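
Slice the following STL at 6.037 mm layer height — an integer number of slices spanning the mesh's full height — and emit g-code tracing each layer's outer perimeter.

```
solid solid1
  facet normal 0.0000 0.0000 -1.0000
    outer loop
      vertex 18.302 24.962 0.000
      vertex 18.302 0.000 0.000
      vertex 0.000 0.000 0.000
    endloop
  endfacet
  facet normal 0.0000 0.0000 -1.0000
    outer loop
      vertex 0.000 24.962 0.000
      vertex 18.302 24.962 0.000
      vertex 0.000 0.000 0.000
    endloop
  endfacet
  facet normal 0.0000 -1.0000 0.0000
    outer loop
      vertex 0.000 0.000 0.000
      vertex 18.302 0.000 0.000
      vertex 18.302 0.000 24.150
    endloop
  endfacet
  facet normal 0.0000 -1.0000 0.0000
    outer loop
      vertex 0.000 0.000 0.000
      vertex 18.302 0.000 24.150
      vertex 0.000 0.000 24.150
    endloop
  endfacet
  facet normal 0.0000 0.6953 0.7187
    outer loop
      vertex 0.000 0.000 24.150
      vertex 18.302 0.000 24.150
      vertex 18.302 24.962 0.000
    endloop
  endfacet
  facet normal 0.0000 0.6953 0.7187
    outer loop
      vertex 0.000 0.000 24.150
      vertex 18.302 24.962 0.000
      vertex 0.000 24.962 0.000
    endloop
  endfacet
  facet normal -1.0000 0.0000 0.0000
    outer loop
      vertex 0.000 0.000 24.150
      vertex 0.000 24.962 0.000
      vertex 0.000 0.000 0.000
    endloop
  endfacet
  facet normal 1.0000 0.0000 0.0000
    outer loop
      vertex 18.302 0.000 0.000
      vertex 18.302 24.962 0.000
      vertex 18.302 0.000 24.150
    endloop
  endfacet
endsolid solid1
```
; perimeter-only toolpath
G21 ; units = mm
G90 ; absolute positioning
G28 ; home
; layer 1
G0 Z6.037
G0 X0.000 Y0.000
G1 X18.302 Y0.000
G1 X18.302 Y18.721
G1 X0.000 Y18.721
G1 X0.000 Y0.000
; layer 2
G0 Z12.075
G0 X0.000 Y0.000
G1 X18.302 Y0.000
G1 X18.302 Y12.481
G1 X0.000 Y12.481
G1 X0.000 Y0.000
; layer 3
G0 Z18.112
G0 X0.000 Y0.000
G1 X18.302 Y0.000
G1 X18.302 Y6.241
G1 X0.000 Y6.241
G1 X0.000 Y0.000
M2 ; end

The solid is a wedge (ramp): 18.3 × 25 mm base, rising to 24.1 mm along the y=0 edge and sloping linearly to z=0 at y=25. Slicing at Δz = 6.037 mm — 4 equal slices spanning the solid's height, so layer i sits at z = i·h/4 — gives 3 non-empty perimeters. Each is a 4-segment closed polygon; G0 lifts to the layer z and rapids to the start vertex, then G1 traces the edges. The cross-section shrinks linearly with z (the slice at the apex is degenerate and omitted).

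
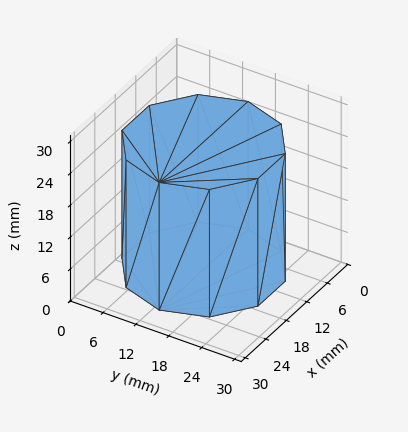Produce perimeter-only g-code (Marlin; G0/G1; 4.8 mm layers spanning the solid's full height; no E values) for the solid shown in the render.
Reading the render: the shape is a regular 10-sided prism (a cylinder approximated with 10 flat sides), circumscribed radius ≈ 13 mm, height ≈ 24 mm (dimensions read to the nearest mm from the axis ticks). For the g-code, the solid's height is divided into equal slices at the stated Δz and each level perimeter traced with G1 moves after a G0 lift.

; perimeter-only toolpath
G21 ; units = mm
G90 ; absolute positioning
G28 ; home
; layer 1
G0 Z4.8
G0 X26.0 Y13.0
G1 X23.5 Y20.6
G1 X17.0 Y25.4
G1 X9.0 Y25.4
G1 X2.5 Y20.6
G1 X0.0 Y13.0
G1 X2.5 Y5.4
G1 X9.0 Y0.6
G1 X17.0 Y0.6
G1 X23.5 Y5.4
G1 X26.0 Y13.0
; layer 2
G0 Z9.6
G0 X26.0 Y13.0
G1 X23.5 Y20.6
G1 X17.0 Y25.4
G1 X9.0 Y25.4
G1 X2.5 Y20.6
G1 X0.0 Y13.0
G1 X2.5 Y5.4
G1 X9.0 Y0.6
G1 X17.0 Y0.6
G1 X23.5 Y5.4
G1 X26.0 Y13.0
; layer 3
G0 Z14.4
G0 X26.0 Y13.0
G1 X23.5 Y20.6
G1 X17.0 Y25.4
G1 X9.0 Y25.4
G1 X2.5 Y20.6
G1 X0.0 Y13.0
G1 X2.5 Y5.4
G1 X9.0 Y0.6
G1 X17.0 Y0.6
G1 X23.5 Y5.4
G1 X26.0 Y13.0
; layer 4
G0 Z19.2
G0 X26.0 Y13.0
G1 X23.5 Y20.6
G1 X17.0 Y25.4
G1 X9.0 Y25.4
G1 X2.5 Y20.6
G1 X0.0 Y13.0
G1 X2.5 Y5.4
G1 X9.0 Y0.6
G1 X17.0 Y0.6
G1 X23.5 Y5.4
G1 X26.0 Y13.0
; layer 5
G0 Z24.0
G0 X26.0 Y13.0
G1 X23.5 Y20.6
G1 X17.0 Y25.4
G1 X9.0 Y25.4
G1 X2.5 Y20.6
G1 X0.0 Y13.0
G1 X2.5 Y5.4
G1 X9.0 Y0.6
G1 X17.0 Y0.6
G1 X23.5 Y5.4
G1 X26.0 Y13.0
M2 ; end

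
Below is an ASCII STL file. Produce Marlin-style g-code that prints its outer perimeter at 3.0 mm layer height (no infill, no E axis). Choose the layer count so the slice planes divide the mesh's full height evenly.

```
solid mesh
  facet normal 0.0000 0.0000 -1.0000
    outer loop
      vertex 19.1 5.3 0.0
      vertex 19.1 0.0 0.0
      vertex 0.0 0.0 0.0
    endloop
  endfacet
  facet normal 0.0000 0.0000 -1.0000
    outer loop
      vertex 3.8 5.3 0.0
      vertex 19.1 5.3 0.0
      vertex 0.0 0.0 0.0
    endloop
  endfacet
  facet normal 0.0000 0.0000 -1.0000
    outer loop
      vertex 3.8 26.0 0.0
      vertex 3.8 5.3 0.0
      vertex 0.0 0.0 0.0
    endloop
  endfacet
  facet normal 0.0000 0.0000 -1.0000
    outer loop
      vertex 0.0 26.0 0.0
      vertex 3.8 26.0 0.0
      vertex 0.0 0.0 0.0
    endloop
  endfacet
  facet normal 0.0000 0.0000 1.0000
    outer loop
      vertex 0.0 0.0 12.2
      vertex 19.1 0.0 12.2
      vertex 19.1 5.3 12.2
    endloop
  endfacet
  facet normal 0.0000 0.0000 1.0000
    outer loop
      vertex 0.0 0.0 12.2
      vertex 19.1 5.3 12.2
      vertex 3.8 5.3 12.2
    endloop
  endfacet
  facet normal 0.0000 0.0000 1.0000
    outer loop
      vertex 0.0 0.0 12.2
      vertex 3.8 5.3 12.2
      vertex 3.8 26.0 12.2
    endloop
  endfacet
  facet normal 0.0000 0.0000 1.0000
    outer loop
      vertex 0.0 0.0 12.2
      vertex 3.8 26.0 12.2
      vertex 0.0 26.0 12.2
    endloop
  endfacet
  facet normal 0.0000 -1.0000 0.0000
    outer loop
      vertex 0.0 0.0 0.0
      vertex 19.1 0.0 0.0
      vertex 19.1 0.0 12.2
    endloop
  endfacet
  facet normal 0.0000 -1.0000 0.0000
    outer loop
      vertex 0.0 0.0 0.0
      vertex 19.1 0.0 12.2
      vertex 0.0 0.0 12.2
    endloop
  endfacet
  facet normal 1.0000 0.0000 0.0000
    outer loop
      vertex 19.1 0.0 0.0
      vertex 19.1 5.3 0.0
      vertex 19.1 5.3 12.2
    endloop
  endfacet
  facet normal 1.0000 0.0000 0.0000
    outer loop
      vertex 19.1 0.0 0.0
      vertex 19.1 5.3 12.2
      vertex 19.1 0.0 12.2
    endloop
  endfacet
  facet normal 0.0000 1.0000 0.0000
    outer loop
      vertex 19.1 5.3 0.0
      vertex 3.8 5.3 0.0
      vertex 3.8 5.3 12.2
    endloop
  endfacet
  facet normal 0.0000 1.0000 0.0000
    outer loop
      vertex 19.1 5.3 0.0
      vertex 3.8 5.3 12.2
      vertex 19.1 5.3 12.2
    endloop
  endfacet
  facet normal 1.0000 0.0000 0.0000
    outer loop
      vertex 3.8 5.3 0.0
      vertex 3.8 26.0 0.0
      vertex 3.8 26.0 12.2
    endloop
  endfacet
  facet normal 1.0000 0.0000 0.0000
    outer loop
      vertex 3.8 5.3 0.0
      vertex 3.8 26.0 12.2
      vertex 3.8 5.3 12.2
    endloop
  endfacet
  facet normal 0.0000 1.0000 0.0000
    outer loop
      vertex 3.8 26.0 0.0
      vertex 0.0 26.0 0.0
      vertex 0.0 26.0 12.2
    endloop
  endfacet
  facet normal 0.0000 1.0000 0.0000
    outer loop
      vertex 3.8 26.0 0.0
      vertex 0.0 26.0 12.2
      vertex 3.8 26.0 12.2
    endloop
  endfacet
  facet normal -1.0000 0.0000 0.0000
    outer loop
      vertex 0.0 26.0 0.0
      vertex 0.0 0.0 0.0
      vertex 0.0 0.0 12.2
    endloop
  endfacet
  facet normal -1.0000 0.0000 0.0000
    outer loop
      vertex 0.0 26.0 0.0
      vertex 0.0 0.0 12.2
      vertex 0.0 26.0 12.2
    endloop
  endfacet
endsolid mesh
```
; perimeter-only toolpath
G21 ; units = mm
G90 ; absolute positioning
G28 ; home
; layer 1
G0 Z3.0
G0 X0.0 Y0.0
G1 X19.1 Y0.0
G1 X19.1 Y5.3
G1 X3.8 Y5.3
G1 X3.8 Y26.0
G1 X0.0 Y26.0
G1 X0.0 Y0.0
; layer 2
G0 Z6.1
G0 X0.0 Y0.0
G1 X19.1 Y0.0
G1 X19.1 Y5.3
G1 X3.8 Y5.3
G1 X3.8 Y26.0
G1 X0.0 Y26.0
G1 X0.0 Y0.0
; layer 3
G0 Z9.1
G0 X0.0 Y0.0
G1 X19.1 Y0.0
G1 X19.1 Y5.3
G1 X3.8 Y5.3
G1 X3.8 Y26.0
G1 X0.0 Y26.0
G1 X0.0 Y0.0
; layer 4
G0 Z12.2
G0 X0.0 Y0.0
G1 X19.1 Y0.0
G1 X19.1 Y5.3
G1 X3.8 Y5.3
G1 X3.8 Y26.0
G1 X0.0 Y26.0
G1 X0.0 Y0.0
M2 ; end

The solid is an L-shaped prism: outer 19.1 × 26 mm, arm thicknesses ≈ 5.3 mm (horizontal) and 3.8 mm (vertical), extruded 12.2 mm in z. Slicing at Δz = 3.0 mm — 4 equal slices spanning the solid's height, so layer i sits at z = i·h/4 — gives 4 non-empty perimeters. Each is a 6-segment closed polygon; G0 lifts to the layer z and rapids to the start vertex, then G1 traces the edges.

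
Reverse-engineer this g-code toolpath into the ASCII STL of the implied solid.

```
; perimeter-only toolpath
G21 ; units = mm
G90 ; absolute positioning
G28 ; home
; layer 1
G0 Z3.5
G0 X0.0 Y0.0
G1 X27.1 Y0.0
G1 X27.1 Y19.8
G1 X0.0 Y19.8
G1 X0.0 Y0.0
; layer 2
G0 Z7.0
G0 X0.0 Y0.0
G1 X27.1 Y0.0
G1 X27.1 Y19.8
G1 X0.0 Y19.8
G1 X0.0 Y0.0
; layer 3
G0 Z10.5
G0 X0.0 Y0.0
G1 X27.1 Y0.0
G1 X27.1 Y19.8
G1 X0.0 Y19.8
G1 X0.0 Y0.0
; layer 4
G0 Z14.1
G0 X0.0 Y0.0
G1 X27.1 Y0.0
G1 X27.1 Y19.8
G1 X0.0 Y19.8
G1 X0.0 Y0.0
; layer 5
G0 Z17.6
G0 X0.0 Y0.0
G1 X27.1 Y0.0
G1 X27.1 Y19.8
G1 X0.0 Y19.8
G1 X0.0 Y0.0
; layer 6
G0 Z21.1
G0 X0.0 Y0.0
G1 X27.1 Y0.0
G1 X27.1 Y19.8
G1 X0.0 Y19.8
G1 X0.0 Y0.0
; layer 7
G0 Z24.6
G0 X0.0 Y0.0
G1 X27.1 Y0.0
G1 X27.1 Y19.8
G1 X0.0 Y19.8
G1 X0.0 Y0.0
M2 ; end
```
solid part
  facet normal 0.0000 0.0000 -1.0000
    outer loop
      vertex 27.1 19.8 0.0
      vertex 27.1 0.0 0.0
      vertex 0.0 0.0 0.0
    endloop
  endfacet
  facet normal 0.0000 0.0000 -1.0000
    outer loop
      vertex 0.0 19.8 0.0
      vertex 27.1 19.8 0.0
      vertex 0.0 0.0 0.0
    endloop
  endfacet
  facet normal 0.0000 0.0000 1.0000
    outer loop
      vertex 0.0 0.0 24.6
      vertex 27.1 0.0 24.6
      vertex 27.1 19.8 24.6
    endloop
  endfacet
  facet normal 0.0000 0.0000 1.0000
    outer loop
      vertex 0.0 0.0 24.6
      vertex 27.1 19.8 24.6
      vertex 0.0 19.8 24.6
    endloop
  endfacet
  facet normal 0.0000 -1.0000 0.0000
    outer loop
      vertex 0.0 0.0 0.0
      vertex 27.1 0.0 0.0
      vertex 27.1 0.0 24.6
    endloop
  endfacet
  facet normal 0.0000 -1.0000 0.0000
    outer loop
      vertex 0.0 0.0 0.0
      vertex 27.1 0.0 24.6
      vertex 0.0 0.0 24.6
    endloop
  endfacet
  facet normal 0.0000 1.0000 0.0000
    outer loop
      vertex 27.1 19.8 24.6
      vertex 27.1 19.8 0.0
      vertex 0.0 19.8 0.0
    endloop
  endfacet
  facet normal 0.0000 1.0000 0.0000
    outer loop
      vertex 0.0 19.8 24.6
      vertex 27.1 19.8 24.6
      vertex 0.0 19.8 0.0
    endloop
  endfacet
  facet normal -1.0000 0.0000 0.0000
    outer loop
      vertex 0.0 19.8 24.6
      vertex 0.0 19.8 0.0
      vertex 0.0 0.0 0.0
    endloop
  endfacet
  facet normal -1.0000 0.0000 0.0000
    outer loop
      vertex 0.0 0.0 24.6
      vertex 0.0 19.8 24.6
      vertex 0.0 0.0 0.0
    endloop
  endfacet
  facet normal 1.0000 0.0000 0.0000
    outer loop
      vertex 27.1 0.0 0.0
      vertex 27.1 19.8 0.0
      vertex 27.1 19.8 24.6
    endloop
  endfacet
  facet normal 1.0000 0.0000 0.0000
    outer loop
      vertex 27.1 0.0 0.0
      vertex 27.1 19.8 24.6
      vertex 27.1 0.0 24.6
    endloop
  endfacet
endsolid part

The G0 Z moves step by Δz≈3.5 mm. Every layer's G1 loop is the same polygon, so the solid is a straight extrusion of it from z=0 to z≈24.6. Closing with flat bottom and top caps and triangulating gives 12 facets — a rectangular box, roughly 27.1 × 19.8 mm footprint and 24.6 mm tall.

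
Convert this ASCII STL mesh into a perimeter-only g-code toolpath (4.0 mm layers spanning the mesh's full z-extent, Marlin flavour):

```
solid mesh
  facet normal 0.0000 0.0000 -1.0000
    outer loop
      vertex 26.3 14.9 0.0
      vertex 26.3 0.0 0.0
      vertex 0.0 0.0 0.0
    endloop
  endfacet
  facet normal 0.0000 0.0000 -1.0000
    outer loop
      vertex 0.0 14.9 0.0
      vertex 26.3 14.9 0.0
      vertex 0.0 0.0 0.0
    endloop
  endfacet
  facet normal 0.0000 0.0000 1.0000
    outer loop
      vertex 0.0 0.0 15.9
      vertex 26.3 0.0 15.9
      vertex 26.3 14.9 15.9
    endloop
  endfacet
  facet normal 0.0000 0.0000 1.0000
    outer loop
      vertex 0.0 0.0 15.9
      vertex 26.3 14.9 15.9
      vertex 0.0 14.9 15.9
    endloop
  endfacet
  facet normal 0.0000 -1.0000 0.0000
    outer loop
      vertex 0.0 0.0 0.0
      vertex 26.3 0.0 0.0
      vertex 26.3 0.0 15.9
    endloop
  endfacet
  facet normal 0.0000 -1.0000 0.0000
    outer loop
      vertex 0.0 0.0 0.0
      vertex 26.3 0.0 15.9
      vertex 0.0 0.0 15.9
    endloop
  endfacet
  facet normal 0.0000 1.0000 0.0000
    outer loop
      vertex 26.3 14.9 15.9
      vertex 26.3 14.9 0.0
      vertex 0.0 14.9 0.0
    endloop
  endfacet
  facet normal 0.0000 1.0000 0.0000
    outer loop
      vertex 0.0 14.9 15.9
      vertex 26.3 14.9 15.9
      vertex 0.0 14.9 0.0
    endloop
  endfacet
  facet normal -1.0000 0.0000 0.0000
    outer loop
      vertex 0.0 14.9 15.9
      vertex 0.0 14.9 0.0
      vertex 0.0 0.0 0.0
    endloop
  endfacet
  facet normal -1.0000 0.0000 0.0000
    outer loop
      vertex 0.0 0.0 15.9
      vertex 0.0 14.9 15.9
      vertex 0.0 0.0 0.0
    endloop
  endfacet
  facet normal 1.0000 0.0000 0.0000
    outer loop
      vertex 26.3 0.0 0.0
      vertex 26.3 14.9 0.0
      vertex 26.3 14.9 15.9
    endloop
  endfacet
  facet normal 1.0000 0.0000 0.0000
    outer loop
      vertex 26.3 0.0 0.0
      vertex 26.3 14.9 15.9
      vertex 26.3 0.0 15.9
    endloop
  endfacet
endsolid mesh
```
; perimeter-only toolpath
G21 ; units = mm
G90 ; absolute positioning
G28 ; home
; layer 1
G0 Z4.0
G0 X0.0 Y0.0
G1 X26.3 Y0.0
G1 X26.3 Y14.9
G1 X0.0 Y14.9
G1 X0.0 Y0.0
; layer 2
G0 Z8.0
G0 X0.0 Y0.0
G1 X26.3 Y0.0
G1 X26.3 Y14.9
G1 X0.0 Y14.9
G1 X0.0 Y0.0
; layer 3
G0 Z11.9
G0 X0.0 Y0.0
G1 X26.3 Y0.0
G1 X26.3 Y14.9
G1 X0.0 Y14.9
G1 X0.0 Y0.0
; layer 4
G0 Z15.9
G0 X0.0 Y0.0
G1 X26.3 Y0.0
G1 X26.3 Y14.9
G1 X0.0 Y14.9
G1 X0.0 Y0.0
M2 ; end

The solid is a rectangular box, roughly 26.3 × 14.9 mm footprint and 15.9 mm tall. Slicing at Δz = 4.0 mm — 4 equal slices spanning the solid's height, so layer i sits at z = i·h/4 — gives 4 non-empty perimeters. Each is a 4-segment closed polygon; G0 lifts to the layer z and rapids to the start vertex, then G1 traces the edges.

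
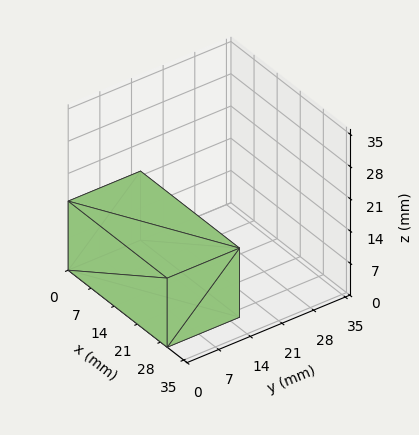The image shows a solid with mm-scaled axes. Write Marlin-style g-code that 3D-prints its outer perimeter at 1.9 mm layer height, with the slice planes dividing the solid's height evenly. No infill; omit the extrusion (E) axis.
Reading the render: the shape is a rectangular box, roughly 30 × 16 mm footprint and 15 mm tall (dimensions read to the nearest mm from the axis ticks). For the g-code, the solid's height is divided into equal slices at the stated Δz and each level perimeter traced with G1 moves after a G0 lift.

; perimeter-only toolpath
G21 ; units = mm
G90 ; absolute positioning
G28 ; home
; layer 1
G0 Z1.9
G0 X0.0 Y0.0
G1 X30.0 Y0.0
G1 X30.0 Y16.0
G1 X0.0 Y16.0
G1 X0.0 Y0.0
; layer 2
G0 Z3.8
G0 X0.0 Y0.0
G1 X30.0 Y0.0
G1 X30.0 Y16.0
G1 X0.0 Y16.0
G1 X0.0 Y0.0
; layer 3
G0 Z5.6
G0 X0.0 Y0.0
G1 X30.0 Y0.0
G1 X30.0 Y16.0
G1 X0.0 Y16.0
G1 X0.0 Y0.0
; layer 4
G0 Z7.5
G0 X0.0 Y0.0
G1 X30.0 Y0.0
G1 X30.0 Y16.0
G1 X0.0 Y16.0
G1 X0.0 Y0.0
; layer 5
G0 Z9.4
G0 X0.0 Y0.0
G1 X30.0 Y0.0
G1 X30.0 Y16.0
G1 X0.0 Y16.0
G1 X0.0 Y0.0
; layer 6
G0 Z11.2
G0 X0.0 Y0.0
G1 X30.0 Y0.0
G1 X30.0 Y16.0
G1 X0.0 Y16.0
G1 X0.0 Y0.0
; layer 7
G0 Z13.1
G0 X0.0 Y0.0
G1 X30.0 Y0.0
G1 X30.0 Y16.0
G1 X0.0 Y16.0
G1 X0.0 Y0.0
; layer 8
G0 Z15.0
G0 X0.0 Y0.0
G1 X30.0 Y0.0
G1 X30.0 Y16.0
G1 X0.0 Y16.0
G1 X0.0 Y0.0
M2 ; end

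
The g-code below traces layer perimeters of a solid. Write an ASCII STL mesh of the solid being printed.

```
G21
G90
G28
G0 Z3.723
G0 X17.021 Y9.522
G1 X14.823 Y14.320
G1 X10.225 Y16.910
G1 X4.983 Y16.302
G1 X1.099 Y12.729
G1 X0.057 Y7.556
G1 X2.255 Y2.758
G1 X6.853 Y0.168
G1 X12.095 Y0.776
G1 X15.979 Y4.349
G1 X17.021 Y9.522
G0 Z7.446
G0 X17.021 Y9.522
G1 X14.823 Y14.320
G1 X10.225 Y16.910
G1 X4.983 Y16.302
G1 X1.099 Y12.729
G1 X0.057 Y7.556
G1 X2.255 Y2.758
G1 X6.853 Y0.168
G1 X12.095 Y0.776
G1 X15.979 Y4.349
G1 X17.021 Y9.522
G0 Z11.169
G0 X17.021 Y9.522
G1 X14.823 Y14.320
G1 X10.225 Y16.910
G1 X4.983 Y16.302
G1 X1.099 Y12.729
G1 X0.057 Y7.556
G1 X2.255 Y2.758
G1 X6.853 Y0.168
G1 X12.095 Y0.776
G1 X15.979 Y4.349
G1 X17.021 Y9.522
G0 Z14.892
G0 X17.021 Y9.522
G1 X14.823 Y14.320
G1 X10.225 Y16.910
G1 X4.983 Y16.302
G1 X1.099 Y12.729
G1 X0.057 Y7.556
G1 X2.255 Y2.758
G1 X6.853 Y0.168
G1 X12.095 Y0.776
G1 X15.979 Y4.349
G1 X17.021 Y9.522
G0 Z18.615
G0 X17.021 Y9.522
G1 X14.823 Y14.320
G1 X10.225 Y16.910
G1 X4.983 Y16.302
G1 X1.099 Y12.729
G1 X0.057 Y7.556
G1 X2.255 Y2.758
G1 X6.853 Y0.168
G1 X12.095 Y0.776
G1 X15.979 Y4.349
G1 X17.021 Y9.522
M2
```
solid part
  facet normal 0.0000 0.0000 -1.0000
    outer loop
      vertex 10.225 16.910 0.000
      vertex 14.823 14.320 0.000
      vertex 17.021 9.522 0.000
    endloop
  endfacet
  facet normal 0.0000 0.0000 -1.0000
    outer loop
      vertex 4.983 16.302 0.000
      vertex 10.225 16.910 0.000
      vertex 17.021 9.522 0.000
    endloop
  endfacet
  facet normal 0.0000 0.0000 -1.0000
    outer loop
      vertex 1.099 12.729 0.000
      vertex 4.983 16.302 0.000
      vertex 17.021 9.522 0.000
    endloop
  endfacet
  facet normal 0.0000 0.0000 -1.0000
    outer loop
      vertex 0.057 7.556 0.000
      vertex 1.099 12.729 0.000
      vertex 17.021 9.522 0.000
    endloop
  endfacet
  facet normal 0.0000 0.0000 -1.0000
    outer loop
      vertex 2.255 2.758 0.000
      vertex 0.057 7.556 0.000
      vertex 17.021 9.522 0.000
    endloop
  endfacet
  facet normal 0.0000 0.0000 -1.0000
    outer loop
      vertex 6.853 0.168 0.000
      vertex 2.255 2.758 0.000
      vertex 17.021 9.522 0.000
    endloop
  endfacet
  facet normal 0.0000 0.0000 -1.0000
    outer loop
      vertex 12.095 0.776 0.000
      vertex 6.853 0.168 0.000
      vertex 17.021 9.522 0.000
    endloop
  endfacet
  facet normal 0.0000 0.0000 -1.0000
    outer loop
      vertex 15.979 4.349 0.000
      vertex 12.095 0.776 0.000
      vertex 17.021 9.522 0.000
    endloop
  endfacet
  facet normal 0.0000 0.0000 1.0000
    outer loop
      vertex 17.021 9.522 18.615
      vertex 14.823 14.320 18.615
      vertex 10.225 16.910 18.615
    endloop
  endfacet
  facet normal 0.0000 0.0000 1.0000
    outer loop
      vertex 17.021 9.522 18.615
      vertex 10.225 16.910 18.615
      vertex 4.983 16.302 18.615
    endloop
  endfacet
  facet normal 0.0000 0.0000 1.0000
    outer loop
      vertex 17.021 9.522 18.615
      vertex 4.983 16.302 18.615
      vertex 1.099 12.729 18.615
    endloop
  endfacet
  facet normal 0.0000 0.0000 1.0000
    outer loop
      vertex 17.021 9.522 18.615
      vertex 1.099 12.729 18.615
      vertex 0.057 7.556 18.615
    endloop
  endfacet
  facet normal 0.0000 0.0000 1.0000
    outer loop
      vertex 17.021 9.522 18.615
      vertex 0.057 7.556 18.615
      vertex 2.255 2.758 18.615
    endloop
  endfacet
  facet normal 0.0000 0.0000 1.0000
    outer loop
      vertex 17.021 9.522 18.615
      vertex 2.255 2.758 18.615
      vertex 6.853 0.168 18.615
    endloop
  endfacet
  facet normal 0.0000 0.0000 1.0000
    outer loop
      vertex 17.021 9.522 18.615
      vertex 6.853 0.168 18.615
      vertex 12.095 0.776 18.615
    endloop
  endfacet
  facet normal 0.0000 0.0000 1.0000
    outer loop
      vertex 17.021 9.522 18.615
      vertex 12.095 0.776 18.615
      vertex 15.979 4.349 18.615
    endloop
  endfacet
  facet normal 0.9091 0.4165 0.0000
    outer loop
      vertex 17.021 9.522 0.000
      vertex 14.823 14.320 0.000
      vertex 14.823 14.320 18.615
    endloop
  endfacet
  facet normal 0.9091 0.4165 0.0000
    outer loop
      vertex 17.021 9.522 0.000
      vertex 14.823 14.320 18.615
      vertex 17.021 9.522 18.615
    endloop
  endfacet
  facet normal 0.4908 0.8713 0.0000
    outer loop
      vertex 14.823 14.320 0.000
      vertex 10.225 16.910 0.000
      vertex 10.225 16.910 18.615
    endloop
  endfacet
  facet normal 0.4908 0.8713 0.0000
    outer loop
      vertex 14.823 14.320 0.000
      vertex 10.225 16.910 18.615
      vertex 14.823 14.320 18.615
    endloop
  endfacet
  facet normal -0.1152 0.9933 0.0000
    outer loop
      vertex 10.225 16.910 0.000
      vertex 4.983 16.302 0.000
      vertex 4.983 16.302 18.615
    endloop
  endfacet
  facet normal -0.1152 0.9933 0.0000
    outer loop
      vertex 10.225 16.910 0.000
      vertex 4.983 16.302 18.615
      vertex 10.225 16.910 18.615
    endloop
  endfacet
  facet normal -0.6770 0.7360 0.0000
    outer loop
      vertex 4.983 16.302 0.000
      vertex 1.099 12.729 0.000
      vertex 1.099 12.729 18.615
    endloop
  endfacet
  facet normal -0.6770 0.7360 0.0000
    outer loop
      vertex 4.983 16.302 0.000
      vertex 1.099 12.729 18.615
      vertex 4.983 16.302 18.615
    endloop
  endfacet
  facet normal -0.9803 0.1975 0.0000
    outer loop
      vertex 1.099 12.729 0.000
      vertex 0.057 7.556 0.000
      vertex 0.057 7.556 18.615
    endloop
  endfacet
  facet normal -0.9803 0.1975 0.0000
    outer loop
      vertex 1.099 12.729 0.000
      vertex 0.057 7.556 18.615
      vertex 1.099 12.729 18.615
    endloop
  endfacet
  facet normal -0.9091 -0.4165 0.0000
    outer loop
      vertex 0.057 7.556 0.000
      vertex 2.255 2.758 0.000
      vertex 2.255 2.758 18.615
    endloop
  endfacet
  facet normal -0.9091 -0.4165 0.0000
    outer loop
      vertex 0.057 7.556 0.000
      vertex 2.255 2.758 18.615
      vertex 0.057 7.556 18.615
    endloop
  endfacet
  facet normal -0.4908 -0.8713 0.0000
    outer loop
      vertex 2.255 2.758 0.000
      vertex 6.853 0.168 0.000
      vertex 6.853 0.168 18.615
    endloop
  endfacet
  facet normal -0.4908 -0.8713 0.0000
    outer loop
      vertex 2.255 2.758 0.000
      vertex 6.853 0.168 18.615
      vertex 2.255 2.758 18.615
    endloop
  endfacet
  facet normal 0.1152 -0.9933 0.0000
    outer loop
      vertex 6.853 0.168 0.000
      vertex 12.095 0.776 0.000
      vertex 12.095 0.776 18.615
    endloop
  endfacet
  facet normal 0.1152 -0.9933 0.0000
    outer loop
      vertex 6.853 0.168 0.000
      vertex 12.095 0.776 18.615
      vertex 6.853 0.168 18.615
    endloop
  endfacet
  facet normal 0.6770 -0.7360 0.0000
    outer loop
      vertex 12.095 0.776 0.000
      vertex 15.979 4.349 0.000
      vertex 15.979 4.349 18.615
    endloop
  endfacet
  facet normal 0.6770 -0.7360 0.0000
    outer loop
      vertex 12.095 0.776 0.000
      vertex 15.979 4.349 18.615
      vertex 12.095 0.776 18.615
    endloop
  endfacet
  facet normal 0.9803 -0.1975 0.0000
    outer loop
      vertex 15.979 4.349 0.000
      vertex 17.021 9.522 0.000
      vertex 17.021 9.522 18.615
    endloop
  endfacet
  facet normal 0.9803 -0.1975 0.0000
    outer loop
      vertex 15.979 4.349 0.000
      vertex 17.021 9.522 18.615
      vertex 15.979 4.349 18.615
    endloop
  endfacet
endsolid part

The G0 Z moves step by Δz≈3.723 mm. Every layer's G1 loop is the same polygon, so the solid is a straight extrusion of it from z=0 to z≈18.6. Closing with flat bottom and top caps and triangulating gives 36 facets — a regular 10-sided prism (a cylinder approximated with 10 flat sides), circumscribed radius ≈ 8.54 mm, height ≈ 18.6 mm.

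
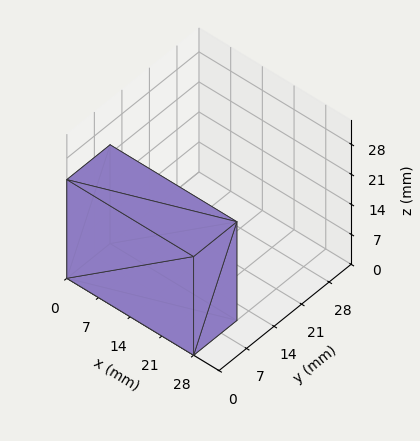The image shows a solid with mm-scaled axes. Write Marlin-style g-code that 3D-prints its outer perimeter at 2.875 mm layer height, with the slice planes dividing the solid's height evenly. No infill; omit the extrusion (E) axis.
Reading the render: the shape is a rectangular box, roughly 28 × 11 mm footprint and 23 mm tall (dimensions read to the nearest mm from the axis ticks). For the g-code, the solid's height is divided into equal slices at the stated Δz and each level perimeter traced with G1 moves after a G0 lift.

; perimeter-only toolpath
G21 ; units = mm
G90 ; absolute positioning
G28 ; home
; layer 1
G0 Z2.875
G0 X0.000 Y0.000
G1 X28.000 Y0.000
G1 X28.000 Y11.000
G1 X0.000 Y11.000
G1 X0.000 Y0.000
; layer 2
G0 Z5.750
G0 X0.000 Y0.000
G1 X28.000 Y0.000
G1 X28.000 Y11.000
G1 X0.000 Y11.000
G1 X0.000 Y0.000
; layer 3
G0 Z8.625
G0 X0.000 Y0.000
G1 X28.000 Y0.000
G1 X28.000 Y11.000
G1 X0.000 Y11.000
G1 X0.000 Y0.000
; layer 4
G0 Z11.500
G0 X0.000 Y0.000
G1 X28.000 Y0.000
G1 X28.000 Y11.000
G1 X0.000 Y11.000
G1 X0.000 Y0.000
; layer 5
G0 Z14.375
G0 X0.000 Y0.000
G1 X28.000 Y0.000
G1 X28.000 Y11.000
G1 X0.000 Y11.000
G1 X0.000 Y0.000
; layer 6
G0 Z17.250
G0 X0.000 Y0.000
G1 X28.000 Y0.000
G1 X28.000 Y11.000
G1 X0.000 Y11.000
G1 X0.000 Y0.000
; layer 7
G0 Z20.125
G0 X0.000 Y0.000
G1 X28.000 Y0.000
G1 X28.000 Y11.000
G1 X0.000 Y11.000
G1 X0.000 Y0.000
; layer 8
G0 Z23.000
G0 X0.000 Y0.000
G1 X28.000 Y0.000
G1 X28.000 Y11.000
G1 X0.000 Y11.000
G1 X0.000 Y0.000
M2 ; end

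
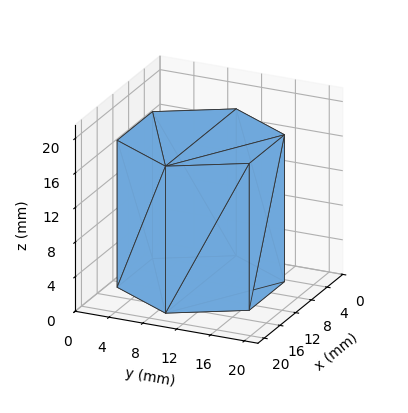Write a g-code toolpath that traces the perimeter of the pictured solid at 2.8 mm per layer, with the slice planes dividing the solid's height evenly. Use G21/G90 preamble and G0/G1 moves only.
Reading the render: the shape is a regular 6-sided prism (a cylinder approximated with 6 flat sides), circumscribed radius ≈ 9 mm, height ≈ 17 mm (dimensions read to the nearest mm from the axis ticks). For the g-code, the solid's height is divided into equal slices at the stated Δz and each level perimeter traced with G1 moves after a G0 lift.

; perimeter-only toolpath
G21 ; units = mm
G90 ; absolute positioning
G28 ; home
; layer 1
G0 Z2.8
G0 X18.0 Y9.0
G1 X13.5 Y16.8
G1 X4.5 Y16.8
G1 X0.0 Y9.0
G1 X4.5 Y1.2
G1 X13.5 Y1.2
G1 X18.0 Y9.0
; layer 2
G0 Z5.7
G0 X18.0 Y9.0
G1 X13.5 Y16.8
G1 X4.5 Y16.8
G1 X0.0 Y9.0
G1 X4.5 Y1.2
G1 X13.5 Y1.2
G1 X18.0 Y9.0
; layer 3
G0 Z8.5
G0 X18.0 Y9.0
G1 X13.5 Y16.8
G1 X4.5 Y16.8
G1 X0.0 Y9.0
G1 X4.5 Y1.2
G1 X13.5 Y1.2
G1 X18.0 Y9.0
; layer 4
G0 Z11.3
G0 X18.0 Y9.0
G1 X13.5 Y16.8
G1 X4.5 Y16.8
G1 X0.0 Y9.0
G1 X4.5 Y1.2
G1 X13.5 Y1.2
G1 X18.0 Y9.0
; layer 5
G0 Z14.2
G0 X18.0 Y9.0
G1 X13.5 Y16.8
G1 X4.5 Y16.8
G1 X0.0 Y9.0
G1 X4.5 Y1.2
G1 X13.5 Y1.2
G1 X18.0 Y9.0
; layer 6
G0 Z17.0
G0 X18.0 Y9.0
G1 X13.5 Y16.8
G1 X4.5 Y16.8
G1 X0.0 Y9.0
G1 X4.5 Y1.2
G1 X13.5 Y1.2
G1 X18.0 Y9.0
M2 ; end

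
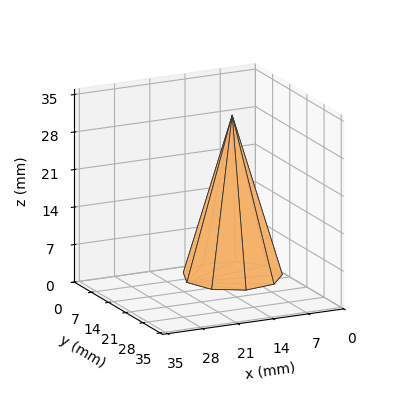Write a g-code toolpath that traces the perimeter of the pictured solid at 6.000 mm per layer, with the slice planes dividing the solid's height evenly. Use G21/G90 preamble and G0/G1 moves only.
Reading the render: the shape is a regular 9-sided pyramid, base circumscribed radius ≈ 9 mm, apex at z ≈ 30 mm (dimensions read to the nearest mm from the axis ticks). For the g-code, the solid's height is divided into equal slices at the stated Δz and each level perimeter traced with G1 moves after a G0 lift.

; perimeter-only toolpath
G21 ; units = mm
G90 ; absolute positioning
G28 ; home
; layer 1
G0 Z6.000
G0 X16.200 Y9.000
G1 X14.515 Y13.628
G1 X10.250 Y16.090
G1 X5.400 Y15.235
G1 X2.234 Y11.462
G1 X2.234 Y6.538
G1 X5.400 Y2.765
G1 X10.250 Y1.910
G1 X14.515 Y4.372
G1 X16.200 Y9.000
; layer 2
G0 Z12.000
G0 X14.400 Y9.000
G1 X13.136 Y12.471
G1 X9.938 Y14.318
G1 X6.300 Y13.676
G1 X3.926 Y10.847
G1 X3.926 Y7.153
G1 X6.300 Y4.324
G1 X9.938 Y3.682
G1 X13.136 Y5.529
G1 X14.400 Y9.000
; layer 3
G0 Z18.000
G0 X12.600 Y9.000
G1 X11.758 Y11.314
G1 X9.625 Y12.545
G1 X7.200 Y12.118
G1 X5.617 Y10.231
G1 X5.617 Y7.769
G1 X7.200 Y5.882
G1 X9.625 Y5.455
G1 X11.758 Y6.686
G1 X12.600 Y9.000
; layer 4
G0 Z24.000
G0 X10.800 Y9.000
G1 X10.379 Y10.157
G1 X9.313 Y10.773
G1 X8.100 Y10.559
G1 X7.309 Y9.616
G1 X7.309 Y8.384
G1 X8.100 Y7.441
G1 X9.313 Y7.227
G1 X10.379 Y7.843
G1 X10.800 Y9.000
M2 ; end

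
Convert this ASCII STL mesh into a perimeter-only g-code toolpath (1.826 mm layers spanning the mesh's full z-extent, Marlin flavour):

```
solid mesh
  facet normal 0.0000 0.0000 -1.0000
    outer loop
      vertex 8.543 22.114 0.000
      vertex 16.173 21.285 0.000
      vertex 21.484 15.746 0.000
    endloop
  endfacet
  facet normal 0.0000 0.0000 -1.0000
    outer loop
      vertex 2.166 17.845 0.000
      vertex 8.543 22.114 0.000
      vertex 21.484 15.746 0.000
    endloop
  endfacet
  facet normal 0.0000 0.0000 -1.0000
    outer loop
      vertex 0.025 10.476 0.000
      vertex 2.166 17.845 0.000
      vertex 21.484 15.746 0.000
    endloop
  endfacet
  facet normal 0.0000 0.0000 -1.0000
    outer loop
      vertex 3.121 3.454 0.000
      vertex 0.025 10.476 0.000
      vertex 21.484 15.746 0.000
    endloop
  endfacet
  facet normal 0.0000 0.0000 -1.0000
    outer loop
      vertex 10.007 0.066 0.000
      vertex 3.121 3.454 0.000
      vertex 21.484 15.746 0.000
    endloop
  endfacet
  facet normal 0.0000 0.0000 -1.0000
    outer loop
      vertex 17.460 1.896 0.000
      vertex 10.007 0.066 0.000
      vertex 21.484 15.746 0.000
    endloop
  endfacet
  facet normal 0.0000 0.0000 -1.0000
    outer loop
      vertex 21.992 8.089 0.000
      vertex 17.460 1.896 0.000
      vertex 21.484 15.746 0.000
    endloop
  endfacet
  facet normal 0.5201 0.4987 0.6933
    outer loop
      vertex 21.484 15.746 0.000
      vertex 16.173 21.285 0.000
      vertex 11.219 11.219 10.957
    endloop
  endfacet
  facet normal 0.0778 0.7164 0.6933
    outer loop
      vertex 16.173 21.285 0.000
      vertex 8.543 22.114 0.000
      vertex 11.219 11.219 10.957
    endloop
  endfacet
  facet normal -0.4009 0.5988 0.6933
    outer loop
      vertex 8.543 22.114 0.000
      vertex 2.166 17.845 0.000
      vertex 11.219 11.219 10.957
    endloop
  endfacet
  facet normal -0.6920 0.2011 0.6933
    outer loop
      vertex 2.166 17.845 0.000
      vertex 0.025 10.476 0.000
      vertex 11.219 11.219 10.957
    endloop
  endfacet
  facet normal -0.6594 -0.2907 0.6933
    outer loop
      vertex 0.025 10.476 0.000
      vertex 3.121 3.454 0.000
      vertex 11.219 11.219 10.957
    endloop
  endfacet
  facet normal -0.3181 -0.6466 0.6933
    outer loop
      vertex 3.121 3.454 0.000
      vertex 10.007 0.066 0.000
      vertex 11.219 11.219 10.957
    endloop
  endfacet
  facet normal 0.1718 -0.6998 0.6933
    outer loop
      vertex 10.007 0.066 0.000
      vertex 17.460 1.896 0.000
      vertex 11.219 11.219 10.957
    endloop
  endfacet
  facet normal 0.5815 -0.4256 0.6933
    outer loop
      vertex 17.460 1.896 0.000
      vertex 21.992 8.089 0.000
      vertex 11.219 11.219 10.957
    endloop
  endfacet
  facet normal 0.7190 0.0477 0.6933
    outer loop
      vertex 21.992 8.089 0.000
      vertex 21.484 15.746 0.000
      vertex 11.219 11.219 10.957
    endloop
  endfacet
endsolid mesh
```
; perimeter-only toolpath
G21 ; units = mm
G90 ; absolute positioning
G28 ; home
; layer 1
G0 Z1.826
G0 X19.773 Y14.992
G1 X15.347 Y19.607
G1 X8.989 Y20.298
G1 X3.675 Y16.741
G1 X1.891 Y10.600
G1 X4.471 Y4.748
G1 X10.209 Y1.925
G1 X16.420 Y3.450
G1 X20.197 Y8.611
G1 X19.773 Y14.992
; layer 2
G0 Z3.652
G0 X18.062 Y14.237
G1 X14.522 Y17.930
G1 X9.435 Y18.482
G1 X5.184 Y15.636
G1 X3.756 Y10.724
G1 X5.820 Y6.042
G1 X10.411 Y3.784
G1 X15.380 Y5.004
G1 X18.401 Y9.132
G1 X18.062 Y14.237
; layer 3
G0 Z5.479
G0 X16.352 Y13.482
G1 X13.696 Y16.252
G1 X9.881 Y16.666
G1 X6.692 Y14.532
G1 X5.622 Y10.848
G1 X7.170 Y7.337
G1 X10.613 Y5.643
G1 X14.340 Y6.557
G1 X16.605 Y9.654
G1 X16.352 Y13.482
; layer 4
G0 Z7.305
G0 X14.641 Y12.728
G1 X12.870 Y14.574
G1 X10.327 Y14.851
G1 X8.201 Y13.428
G1 X7.488 Y10.971
G1 X8.520 Y8.631
G1 X10.815 Y7.501
G1 X13.299 Y8.111
G1 X14.810 Y10.176
G1 X14.641 Y12.728
; layer 5
G0 Z9.131
G0 X12.930 Y11.973
G1 X12.045 Y12.897
G1 X10.773 Y13.035
G1 X9.710 Y12.323
G1 X9.353 Y11.095
G1 X9.869 Y9.925
G1 X11.017 Y9.360
G1 X12.259 Y9.665
G1 X13.014 Y10.697
G1 X12.930 Y11.973
M2 ; end

The solid is a regular 9-sided pyramid, base circumscribed radius ≈ 11.2 mm, apex at z ≈ 11 mm. Slicing at Δz = 1.826 mm — 6 equal slices spanning the solid's height, so layer i sits at z = i·h/6 — gives 5 non-empty perimeters. Each is a 9-segment closed polygon; G0 lifts to the layer z and rapids to the start vertex, then G1 traces the edges. The cross-section shrinks linearly with z (the slice at the apex is degenerate and omitted).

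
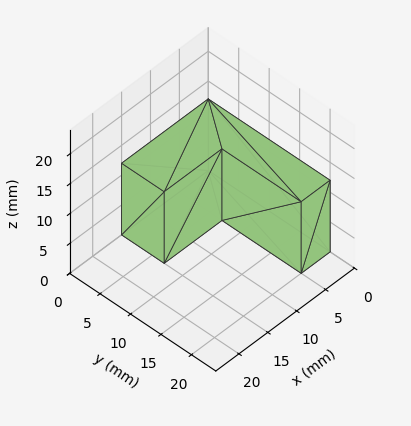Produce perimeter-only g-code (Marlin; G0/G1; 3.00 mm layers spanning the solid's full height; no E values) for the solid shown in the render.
Reading the render: the shape is an L-shaped prism: outer 15 × 20 mm, arm thicknesses ≈ 7 mm (horizontal) and 5 mm (vertical), extruded 12 mm in z (dimensions read to the nearest mm from the axis ticks). For the g-code, the solid's height is divided into equal slices at the stated Δz and each level perimeter traced with G1 moves after a G0 lift.

; perimeter-only toolpath
G21 ; units = mm
G90 ; absolute positioning
G28 ; home
; layer 1
G0 Z3.00
G0 X0.00 Y0.00
G1 X15.00 Y0.00
G1 X15.00 Y7.00
G1 X5.00 Y7.00
G1 X5.00 Y20.00
G1 X0.00 Y20.00
G1 X0.00 Y0.00
; layer 2
G0 Z6.00
G0 X0.00 Y0.00
G1 X15.00 Y0.00
G1 X15.00 Y7.00
G1 X5.00 Y7.00
G1 X5.00 Y20.00
G1 X0.00 Y20.00
G1 X0.00 Y0.00
; layer 3
G0 Z9.00
G0 X0.00 Y0.00
G1 X15.00 Y0.00
G1 X15.00 Y7.00
G1 X5.00 Y7.00
G1 X5.00 Y20.00
G1 X0.00 Y20.00
G1 X0.00 Y0.00
; layer 4
G0 Z12.00
G0 X0.00 Y0.00
G1 X15.00 Y0.00
G1 X15.00 Y7.00
G1 X5.00 Y7.00
G1 X5.00 Y20.00
G1 X0.00 Y20.00
G1 X0.00 Y0.00
M2 ; end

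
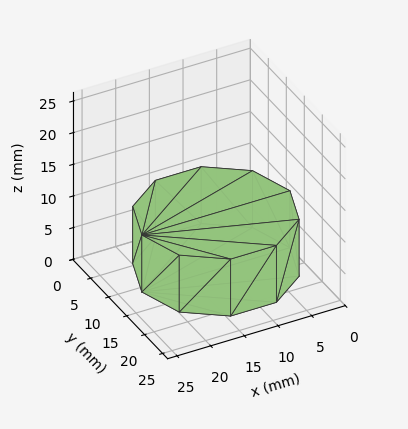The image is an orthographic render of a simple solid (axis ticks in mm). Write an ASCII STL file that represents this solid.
Reading the render: the shape is a regular 10-sided prism (a cylinder approximated with 10 flat sides), circumscribed radius ≈ 11 mm, height ≈ 9 mm (dimensions read to the nearest mm from the axis ticks). For the STL, each face is triangulated and given an outward normal.

solid part
  facet normal 0.0000 0.0000 -1.0000
    outer loop
      vertex 14.399 21.462 0.000
      vertex 19.899 17.466 0.000
      vertex 22.000 11.000 0.000
    endloop
  endfacet
  facet normal 0.0000 0.0000 -1.0000
    outer loop
      vertex 7.601 21.462 0.000
      vertex 14.399 21.462 0.000
      vertex 22.000 11.000 0.000
    endloop
  endfacet
  facet normal 0.0000 0.0000 -1.0000
    outer loop
      vertex 2.101 17.466 0.000
      vertex 7.601 21.462 0.000
      vertex 22.000 11.000 0.000
    endloop
  endfacet
  facet normal 0.0000 0.0000 -1.0000
    outer loop
      vertex 0.000 11.000 0.000
      vertex 2.101 17.466 0.000
      vertex 22.000 11.000 0.000
    endloop
  endfacet
  facet normal 0.0000 0.0000 -1.0000
    outer loop
      vertex 2.101 4.534 0.000
      vertex 0.000 11.000 0.000
      vertex 22.000 11.000 0.000
    endloop
  endfacet
  facet normal 0.0000 0.0000 -1.0000
    outer loop
      vertex 7.601 0.538 0.000
      vertex 2.101 4.534 0.000
      vertex 22.000 11.000 0.000
    endloop
  endfacet
  facet normal 0.0000 0.0000 -1.0000
    outer loop
      vertex 14.399 0.538 0.000
      vertex 7.601 0.538 0.000
      vertex 22.000 11.000 0.000
    endloop
  endfacet
  facet normal 0.0000 0.0000 -1.0000
    outer loop
      vertex 19.899 4.534 0.000
      vertex 14.399 0.538 0.000
      vertex 22.000 11.000 0.000
    endloop
  endfacet
  facet normal 0.0000 0.0000 1.0000
    outer loop
      vertex 22.000 11.000 9.000
      vertex 19.899 17.466 9.000
      vertex 14.399 21.462 9.000
    endloop
  endfacet
  facet normal 0.0000 0.0000 1.0000
    outer loop
      vertex 22.000 11.000 9.000
      vertex 14.399 21.462 9.000
      vertex 7.601 21.462 9.000
    endloop
  endfacet
  facet normal 0.0000 0.0000 1.0000
    outer loop
      vertex 22.000 11.000 9.000
      vertex 7.601 21.462 9.000
      vertex 2.101 17.466 9.000
    endloop
  endfacet
  facet normal 0.0000 0.0000 1.0000
    outer loop
      vertex 22.000 11.000 9.000
      vertex 2.101 17.466 9.000
      vertex 0.000 11.000 9.000
    endloop
  endfacet
  facet normal 0.0000 0.0000 1.0000
    outer loop
      vertex 22.000 11.000 9.000
      vertex 0.000 11.000 9.000
      vertex 2.101 4.534 9.000
    endloop
  endfacet
  facet normal 0.0000 0.0000 1.0000
    outer loop
      vertex 22.000 11.000 9.000
      vertex 2.101 4.534 9.000
      vertex 7.601 0.538 9.000
    endloop
  endfacet
  facet normal 0.0000 0.0000 1.0000
    outer loop
      vertex 22.000 11.000 9.000
      vertex 7.601 0.538 9.000
      vertex 14.399 0.538 9.000
    endloop
  endfacet
  facet normal 0.0000 0.0000 1.0000
    outer loop
      vertex 22.000 11.000 9.000
      vertex 14.399 0.538 9.000
      vertex 19.899 4.534 9.000
    endloop
  endfacet
  facet normal 0.9511 0.3090 0.0000
    outer loop
      vertex 22.000 11.000 0.000
      vertex 19.899 17.466 0.000
      vertex 19.899 17.466 9.000
    endloop
  endfacet
  facet normal 0.9511 0.3090 0.0000
    outer loop
      vertex 22.000 11.000 0.000
      vertex 19.899 17.466 9.000
      vertex 22.000 11.000 9.000
    endloop
  endfacet
  facet normal 0.5878 0.8090 0.0000
    outer loop
      vertex 19.899 17.466 0.000
      vertex 14.399 21.462 0.000
      vertex 14.399 21.462 9.000
    endloop
  endfacet
  facet normal 0.5878 0.8090 0.0000
    outer loop
      vertex 19.899 17.466 0.000
      vertex 14.399 21.462 9.000
      vertex 19.899 17.466 9.000
    endloop
  endfacet
  facet normal 0.0000 1.0000 0.0000
    outer loop
      vertex 14.399 21.462 0.000
      vertex 7.601 21.462 0.000
      vertex 7.601 21.462 9.000
    endloop
  endfacet
  facet normal 0.0000 1.0000 0.0000
    outer loop
      vertex 14.399 21.462 0.000
      vertex 7.601 21.462 9.000
      vertex 14.399 21.462 9.000
    endloop
  endfacet
  facet normal -0.5878 0.8090 0.0000
    outer loop
      vertex 7.601 21.462 0.000
      vertex 2.101 17.466 0.000
      vertex 2.101 17.466 9.000
    endloop
  endfacet
  facet normal -0.5878 0.8090 0.0000
    outer loop
      vertex 7.601 21.462 0.000
      vertex 2.101 17.466 9.000
      vertex 7.601 21.462 9.000
    endloop
  endfacet
  facet normal -0.9511 0.3090 0.0000
    outer loop
      vertex 2.101 17.466 0.000
      vertex 0.000 11.000 0.000
      vertex 0.000 11.000 9.000
    endloop
  endfacet
  facet normal -0.9511 0.3090 0.0000
    outer loop
      vertex 2.101 17.466 0.000
      vertex 0.000 11.000 9.000
      vertex 2.101 17.466 9.000
    endloop
  endfacet
  facet normal -0.9511 -0.3090 0.0000
    outer loop
      vertex 0.000 11.000 0.000
      vertex 2.101 4.534 0.000
      vertex 2.101 4.534 9.000
    endloop
  endfacet
  facet normal -0.9511 -0.3090 0.0000
    outer loop
      vertex 0.000 11.000 0.000
      vertex 2.101 4.534 9.000
      vertex 0.000 11.000 9.000
    endloop
  endfacet
  facet normal -0.5878 -0.8090 0.0000
    outer loop
      vertex 2.101 4.534 0.000
      vertex 7.601 0.538 0.000
      vertex 7.601 0.538 9.000
    endloop
  endfacet
  facet normal -0.5878 -0.8090 0.0000
    outer loop
      vertex 2.101 4.534 0.000
      vertex 7.601 0.538 9.000
      vertex 2.101 4.534 9.000
    endloop
  endfacet
  facet normal 0.0000 -1.0000 0.0000
    outer loop
      vertex 7.601 0.538 0.000
      vertex 14.399 0.538 0.000
      vertex 14.399 0.538 9.000
    endloop
  endfacet
  facet normal 0.0000 -1.0000 0.0000
    outer loop
      vertex 7.601 0.538 0.000
      vertex 14.399 0.538 9.000
      vertex 7.601 0.538 9.000
    endloop
  endfacet
  facet normal 0.5878 -0.8090 0.0000
    outer loop
      vertex 14.399 0.538 0.000
      vertex 19.899 4.534 0.000
      vertex 19.899 4.534 9.000
    endloop
  endfacet
  facet normal 0.5878 -0.8090 0.0000
    outer loop
      vertex 14.399 0.538 0.000
      vertex 19.899 4.534 9.000
      vertex 14.399 0.538 9.000
    endloop
  endfacet
  facet normal 0.9511 -0.3090 0.0000
    outer loop
      vertex 19.899 4.534 0.000
      vertex 22.000 11.000 0.000
      vertex 22.000 11.000 9.000
    endloop
  endfacet
  facet normal 0.9511 -0.3090 0.0000
    outer loop
      vertex 19.899 4.534 0.000
      vertex 22.000 11.000 9.000
      vertex 19.899 4.534 9.000
    endloop
  endfacet
endsolid part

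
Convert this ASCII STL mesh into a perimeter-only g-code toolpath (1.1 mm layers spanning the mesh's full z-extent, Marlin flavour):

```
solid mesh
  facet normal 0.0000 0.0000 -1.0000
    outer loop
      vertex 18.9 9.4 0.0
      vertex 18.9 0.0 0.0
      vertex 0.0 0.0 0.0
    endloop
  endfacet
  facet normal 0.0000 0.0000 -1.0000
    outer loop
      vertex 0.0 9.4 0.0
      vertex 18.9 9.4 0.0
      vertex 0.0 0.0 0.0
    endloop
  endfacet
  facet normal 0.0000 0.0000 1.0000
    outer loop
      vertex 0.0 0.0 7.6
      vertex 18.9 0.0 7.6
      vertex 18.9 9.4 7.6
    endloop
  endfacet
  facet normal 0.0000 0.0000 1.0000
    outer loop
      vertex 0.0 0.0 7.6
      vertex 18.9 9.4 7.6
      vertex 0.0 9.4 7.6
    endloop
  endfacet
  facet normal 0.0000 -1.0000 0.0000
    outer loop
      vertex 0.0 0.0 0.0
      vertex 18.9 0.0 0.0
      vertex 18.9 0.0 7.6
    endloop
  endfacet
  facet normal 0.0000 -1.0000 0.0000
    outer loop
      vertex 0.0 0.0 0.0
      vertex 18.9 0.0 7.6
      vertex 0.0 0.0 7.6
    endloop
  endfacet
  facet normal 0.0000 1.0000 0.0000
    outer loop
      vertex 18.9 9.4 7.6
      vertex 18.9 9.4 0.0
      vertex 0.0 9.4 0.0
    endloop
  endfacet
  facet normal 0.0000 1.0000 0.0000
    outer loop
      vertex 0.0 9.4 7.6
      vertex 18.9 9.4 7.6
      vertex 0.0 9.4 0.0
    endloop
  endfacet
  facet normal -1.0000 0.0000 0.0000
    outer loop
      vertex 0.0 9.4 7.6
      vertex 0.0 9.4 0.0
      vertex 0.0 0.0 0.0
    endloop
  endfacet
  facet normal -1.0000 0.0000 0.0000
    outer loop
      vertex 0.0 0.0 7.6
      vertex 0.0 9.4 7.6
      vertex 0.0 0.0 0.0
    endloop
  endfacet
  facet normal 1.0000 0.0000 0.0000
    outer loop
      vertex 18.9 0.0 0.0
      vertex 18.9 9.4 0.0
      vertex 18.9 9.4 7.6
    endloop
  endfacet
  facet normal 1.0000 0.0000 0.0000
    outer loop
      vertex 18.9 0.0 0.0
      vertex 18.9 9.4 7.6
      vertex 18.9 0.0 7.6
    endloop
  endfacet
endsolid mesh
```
; perimeter-only toolpath
G21 ; units = mm
G90 ; absolute positioning
G28 ; home
; layer 1
G0 Z1.1
G0 X0.0 Y0.0
G1 X18.9 Y0.0
G1 X18.9 Y9.4
G1 X0.0 Y9.4
G1 X0.0 Y0.0
; layer 2
G0 Z2.2
G0 X0.0 Y0.0
G1 X18.9 Y0.0
G1 X18.9 Y9.4
G1 X0.0 Y9.4
G1 X0.0 Y0.0
; layer 3
G0 Z3.3
G0 X0.0 Y0.0
G1 X18.9 Y0.0
G1 X18.9 Y9.4
G1 X0.0 Y9.4
G1 X0.0 Y0.0
; layer 4
G0 Z4.3
G0 X0.0 Y0.0
G1 X18.9 Y0.0
G1 X18.9 Y9.4
G1 X0.0 Y9.4
G1 X0.0 Y0.0
; layer 5
G0 Z5.4
G0 X0.0 Y0.0
G1 X18.9 Y0.0
G1 X18.9 Y9.4
G1 X0.0 Y9.4
G1 X0.0 Y0.0
; layer 6
G0 Z6.5
G0 X0.0 Y0.0
G1 X18.9 Y0.0
G1 X18.9 Y9.4
G1 X0.0 Y9.4
G1 X0.0 Y0.0
; layer 7
G0 Z7.6
G0 X0.0 Y0.0
G1 X18.9 Y0.0
G1 X18.9 Y9.4
G1 X0.0 Y9.4
G1 X0.0 Y0.0
M2 ; end

The solid is a rectangular box, roughly 18.9 × 9.4 mm footprint and 7.6 mm tall. Slicing at Δz = 1.1 mm — 7 equal slices spanning the solid's height, so layer i sits at z = i·h/7 — gives 7 non-empty perimeters. Each is a 4-segment closed polygon; G0 lifts to the layer z and rapids to the start vertex, then G1 traces the edges.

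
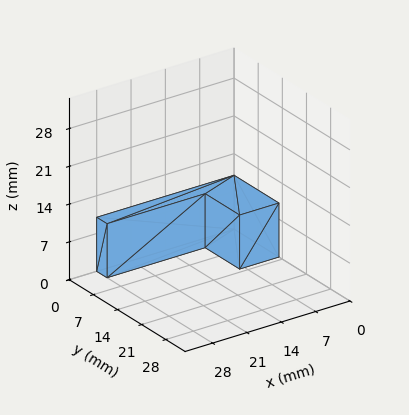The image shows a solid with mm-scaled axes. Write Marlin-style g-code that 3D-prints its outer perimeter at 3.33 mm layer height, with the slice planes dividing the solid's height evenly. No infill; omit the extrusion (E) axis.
Reading the render: the shape is an L-shaped prism: outer 28 × 13 mm, arm thicknesses ≈ 3 mm (horizontal) and 8 mm (vertical), extruded 10 mm in z (dimensions read to the nearest mm from the axis ticks). For the g-code, the solid's height is divided into equal slices at the stated Δz and each level perimeter traced with G1 moves after a G0 lift.

; perimeter-only toolpath
G21 ; units = mm
G90 ; absolute positioning
G28 ; home
; layer 1
G0 Z3.33
G0 X0.00 Y0.00
G1 X28.00 Y0.00
G1 X28.00 Y3.00
G1 X8.00 Y3.00
G1 X8.00 Y13.00
G1 X0.00 Y13.00
G1 X0.00 Y0.00
; layer 2
G0 Z6.67
G0 X0.00 Y0.00
G1 X28.00 Y0.00
G1 X28.00 Y3.00
G1 X8.00 Y3.00
G1 X8.00 Y13.00
G1 X0.00 Y13.00
G1 X0.00 Y0.00
; layer 3
G0 Z10.00
G0 X0.00 Y0.00
G1 X28.00 Y0.00
G1 X28.00 Y3.00
G1 X8.00 Y3.00
G1 X8.00 Y13.00
G1 X0.00 Y13.00
G1 X0.00 Y0.00
M2 ; end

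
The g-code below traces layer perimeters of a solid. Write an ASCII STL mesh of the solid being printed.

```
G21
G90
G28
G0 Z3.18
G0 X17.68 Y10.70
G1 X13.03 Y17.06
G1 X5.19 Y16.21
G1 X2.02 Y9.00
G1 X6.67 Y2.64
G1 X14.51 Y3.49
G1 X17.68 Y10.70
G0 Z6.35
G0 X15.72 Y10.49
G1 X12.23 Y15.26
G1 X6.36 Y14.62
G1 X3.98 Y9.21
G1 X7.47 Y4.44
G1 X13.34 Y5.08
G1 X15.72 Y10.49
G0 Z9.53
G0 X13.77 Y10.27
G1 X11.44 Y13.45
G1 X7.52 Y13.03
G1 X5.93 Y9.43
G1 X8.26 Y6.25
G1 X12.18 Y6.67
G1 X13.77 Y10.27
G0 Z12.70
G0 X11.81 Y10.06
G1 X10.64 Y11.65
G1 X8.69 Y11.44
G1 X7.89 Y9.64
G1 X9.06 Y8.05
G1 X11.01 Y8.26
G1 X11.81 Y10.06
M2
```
solid part
  facet normal 0.0000 0.0000 -1.0000
    outer loop
      vertex 4.03 17.80 0.00
      vertex 13.82 18.86 0.00
      vertex 19.64 10.91 0.00
    endloop
  endfacet
  facet normal 0.0000 0.0000 -1.0000
    outer loop
      vertex 0.06 8.79 0.00
      vertex 4.03 17.80 0.00
      vertex 19.64 10.91 0.00
    endloop
  endfacet
  facet normal 0.0000 0.0000 -1.0000
    outer loop
      vertex 5.88 0.84 0.00
      vertex 0.06 8.79 0.00
      vertex 19.64 10.91 0.00
    endloop
  endfacet
  facet normal 0.0000 0.0000 -1.0000
    outer loop
      vertex 15.67 1.90 0.00
      vertex 5.88 0.84 0.00
      vertex 19.64 10.91 0.00
    endloop
  endfacet
  facet normal 0.7109 0.5204 0.4730
    outer loop
      vertex 19.64 10.91 0.00
      vertex 13.82 18.86 0.00
      vertex 9.85 9.85 15.88
    endloop
  endfacet
  facet normal -0.0948 0.8758 0.4732
    outer loop
      vertex 13.82 18.86 0.00
      vertex 4.03 17.80 0.00
      vertex 9.85 9.85 15.88
    endloop
  endfacet
  facet normal -0.8061 0.3552 0.4733
    outer loop
      vertex 4.03 17.80 0.00
      vertex 0.06 8.79 0.00
      vertex 9.85 9.85 15.88
    endloop
  endfacet
  facet normal -0.7109 -0.5204 0.4730
    outer loop
      vertex 0.06 8.79 0.00
      vertex 5.88 0.84 0.00
      vertex 9.85 9.85 15.88
    endloop
  endfacet
  facet normal 0.0948 -0.8758 0.4732
    outer loop
      vertex 5.88 0.84 0.00
      vertex 15.67 1.90 0.00
      vertex 9.85 9.85 15.88
    endloop
  endfacet
  facet normal 0.8061 -0.3552 0.4733
    outer loop
      vertex 15.67 1.90 0.00
      vertex 19.64 10.91 0.00
      vertex 9.85 9.85 15.88
    endloop
  endfacet
endsolid part

The G0 Z moves step by Δz≈3.18 mm. The G1 loops shrink linearly with z, so the solid tapers from its base footprint up to z≈15.9. Closing with a flat bottom cap and the tapered top and triangulating gives 10 facets — a regular 6-sided pyramid, base circumscribed radius ≈ 9.85 mm, apex at z ≈ 15.9 mm.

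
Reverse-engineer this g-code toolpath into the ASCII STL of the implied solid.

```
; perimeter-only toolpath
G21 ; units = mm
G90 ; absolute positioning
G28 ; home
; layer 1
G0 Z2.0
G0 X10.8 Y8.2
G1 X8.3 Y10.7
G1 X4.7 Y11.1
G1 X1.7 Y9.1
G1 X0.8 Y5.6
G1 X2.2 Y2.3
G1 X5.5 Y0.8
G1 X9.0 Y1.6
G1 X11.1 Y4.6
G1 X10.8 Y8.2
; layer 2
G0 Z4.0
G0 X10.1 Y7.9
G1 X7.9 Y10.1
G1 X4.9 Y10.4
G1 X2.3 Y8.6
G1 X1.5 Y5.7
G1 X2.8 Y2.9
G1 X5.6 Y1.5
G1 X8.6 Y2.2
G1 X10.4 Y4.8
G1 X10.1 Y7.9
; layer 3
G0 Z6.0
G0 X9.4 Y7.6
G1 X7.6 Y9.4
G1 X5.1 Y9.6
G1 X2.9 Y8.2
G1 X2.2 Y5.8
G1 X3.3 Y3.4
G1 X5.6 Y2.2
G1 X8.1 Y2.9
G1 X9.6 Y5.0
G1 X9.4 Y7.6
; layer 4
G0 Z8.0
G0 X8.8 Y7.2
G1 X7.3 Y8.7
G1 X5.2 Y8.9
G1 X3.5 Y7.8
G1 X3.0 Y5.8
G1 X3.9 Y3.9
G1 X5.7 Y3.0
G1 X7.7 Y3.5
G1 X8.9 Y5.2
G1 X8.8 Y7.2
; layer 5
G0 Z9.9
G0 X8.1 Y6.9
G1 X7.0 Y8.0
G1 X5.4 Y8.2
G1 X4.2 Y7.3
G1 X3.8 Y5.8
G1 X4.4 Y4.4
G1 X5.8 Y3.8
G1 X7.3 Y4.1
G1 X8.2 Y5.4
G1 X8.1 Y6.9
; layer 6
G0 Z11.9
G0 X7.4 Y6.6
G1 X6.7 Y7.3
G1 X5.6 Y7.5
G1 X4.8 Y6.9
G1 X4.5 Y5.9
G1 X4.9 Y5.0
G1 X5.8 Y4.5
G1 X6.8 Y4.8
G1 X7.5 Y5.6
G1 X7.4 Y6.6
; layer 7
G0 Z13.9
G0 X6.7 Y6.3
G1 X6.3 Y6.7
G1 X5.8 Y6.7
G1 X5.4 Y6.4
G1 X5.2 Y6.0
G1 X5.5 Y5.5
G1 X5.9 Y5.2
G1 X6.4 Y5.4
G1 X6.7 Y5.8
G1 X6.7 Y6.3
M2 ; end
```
solid part
  facet normal 0.0000 0.0000 -1.0000
    outer loop
      vertex 4.5 11.8 0.0
      vertex 8.6 11.4 0.0
      vertex 11.5 8.5 0.0
    endloop
  endfacet
  facet normal 0.0000 0.0000 -1.0000
    outer loop
      vertex 1.1 9.5 0.0
      vertex 4.5 11.8 0.0
      vertex 11.5 8.5 0.0
    endloop
  endfacet
  facet normal 0.0000 0.0000 -1.0000
    outer loop
      vertex 0.0 5.6 0.0
      vertex 1.1 9.5 0.0
      vertex 11.5 8.5 0.0
    endloop
  endfacet
  facet normal 0.0000 0.0000 -1.0000
    outer loop
      vertex 1.7 1.8 0.0
      vertex 0.0 5.6 0.0
      vertex 11.5 8.5 0.0
    endloop
  endfacet
  facet normal 0.0000 0.0000 -1.0000
    outer loop
      vertex 5.4 0.0 0.0
      vertex 1.7 1.8 0.0
      vertex 11.5 8.5 0.0
    endloop
  endfacet
  facet normal 0.0000 0.0000 -1.0000
    outer loop
      vertex 9.4 1.0 0.0
      vertex 5.4 0.0 0.0
      vertex 11.5 8.5 0.0
    endloop
  endfacet
  facet normal 0.0000 0.0000 -1.0000
    outer loop
      vertex 11.8 4.4 0.0
      vertex 9.4 1.0 0.0
      vertex 11.5 8.5 0.0
    endloop
  endfacet
  facet normal 0.6662 0.6662 0.3352
    outer loop
      vertex 11.5 8.5 0.0
      vertex 8.6 11.4 0.0
      vertex 6.0 6.0 15.9
    endloop
  endfacet
  facet normal 0.0915 0.9383 0.3336
    outer loop
      vertex 8.6 11.4 0.0
      vertex 4.5 11.8 0.0
      vertex 6.0 6.0 15.9
    endloop
  endfacet
  facet normal -0.5280 0.7806 0.3345
    outer loop
      vertex 4.5 11.8 0.0
      vertex 1.1 9.5 0.0
      vertex 6.0 6.0 15.9
    endloop
  endfacet
  facet normal -0.9066 0.2557 0.3357
    outer loop
      vertex 1.1 9.5 0.0
      vertex 0.0 5.6 0.0
      vertex 6.0 6.0 15.9
    endloop
  endfacet
  facet normal -0.8603 -0.3849 0.3343
    outer loop
      vertex 0.0 5.6 0.0
      vertex 1.7 1.8 0.0
      vertex 6.0 6.0 15.9
    endloop
  endfacet
  facet normal -0.4121 -0.8472 0.3352
    outer loop
      vertex 1.7 1.8 0.0
      vertex 5.4 0.0 0.0
      vertex 6.0 6.0 15.9
    endloop
  endfacet
  facet normal 0.2284 -0.9137 0.3362
    outer loop
      vertex 5.4 0.0 0.0
      vertex 9.4 1.0 0.0
      vertex 6.0 6.0 15.9
    endloop
  endfacet
  facet normal 0.7696 -0.5433 0.3354
    outer loop
      vertex 9.4 1.0 0.0
      vertex 11.8 4.4 0.0
      vertex 6.0 6.0 15.9
    endloop
  endfacet
  facet normal 0.9394 0.0687 0.3358
    outer loop
      vertex 11.8 4.4 0.0
      vertex 11.5 8.5 0.0
      vertex 6.0 6.0 15.9
    endloop
  endfacet
endsolid part

The G0 Z moves step by Δz≈2.0 mm. The G1 loops shrink linearly with z, so the solid tapers from its base footprint up to z≈15.9. Closing with a flat bottom cap and the tapered top and triangulating gives 16 facets — a regular 9-sided pyramid, base circumscribed radius ≈ 6 mm, apex at z ≈ 15.9 mm.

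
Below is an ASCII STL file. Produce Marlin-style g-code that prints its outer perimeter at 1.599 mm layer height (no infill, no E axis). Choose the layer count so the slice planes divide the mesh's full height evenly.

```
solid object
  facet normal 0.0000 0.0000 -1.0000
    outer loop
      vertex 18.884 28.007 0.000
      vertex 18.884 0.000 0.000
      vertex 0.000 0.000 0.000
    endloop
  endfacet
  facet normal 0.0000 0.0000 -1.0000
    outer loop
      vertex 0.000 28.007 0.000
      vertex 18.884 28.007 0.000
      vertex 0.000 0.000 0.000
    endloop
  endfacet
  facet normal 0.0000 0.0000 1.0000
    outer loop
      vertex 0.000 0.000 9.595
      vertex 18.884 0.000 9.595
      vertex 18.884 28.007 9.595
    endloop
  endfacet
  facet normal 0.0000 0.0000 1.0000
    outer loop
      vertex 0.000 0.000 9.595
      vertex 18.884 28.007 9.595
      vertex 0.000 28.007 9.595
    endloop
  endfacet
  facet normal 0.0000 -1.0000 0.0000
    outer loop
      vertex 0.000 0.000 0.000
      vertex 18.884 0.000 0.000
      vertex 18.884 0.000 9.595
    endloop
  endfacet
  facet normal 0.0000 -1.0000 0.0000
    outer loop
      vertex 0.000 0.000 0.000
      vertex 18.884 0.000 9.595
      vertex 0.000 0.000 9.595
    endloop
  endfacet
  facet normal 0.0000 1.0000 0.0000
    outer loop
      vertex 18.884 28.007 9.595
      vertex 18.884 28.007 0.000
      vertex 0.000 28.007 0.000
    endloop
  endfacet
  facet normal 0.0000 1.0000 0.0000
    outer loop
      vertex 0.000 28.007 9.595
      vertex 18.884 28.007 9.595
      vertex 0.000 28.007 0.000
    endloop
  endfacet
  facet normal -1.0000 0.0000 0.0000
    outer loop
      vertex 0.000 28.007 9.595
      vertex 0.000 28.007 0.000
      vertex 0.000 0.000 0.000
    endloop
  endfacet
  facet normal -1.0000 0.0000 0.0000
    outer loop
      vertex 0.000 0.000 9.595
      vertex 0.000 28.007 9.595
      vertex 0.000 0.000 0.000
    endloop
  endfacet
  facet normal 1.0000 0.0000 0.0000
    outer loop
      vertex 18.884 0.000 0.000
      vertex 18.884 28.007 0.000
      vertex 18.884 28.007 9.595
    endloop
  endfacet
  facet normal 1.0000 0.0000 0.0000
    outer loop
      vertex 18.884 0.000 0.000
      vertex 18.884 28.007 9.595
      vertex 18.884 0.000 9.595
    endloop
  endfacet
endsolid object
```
; perimeter-only toolpath
G21 ; units = mm
G90 ; absolute positioning
G28 ; home
; layer 1
G0 Z1.599
G0 X0.000 Y0.000
G1 X18.884 Y0.000
G1 X18.884 Y28.007
G1 X0.000 Y28.007
G1 X0.000 Y0.000
; layer 2
G0 Z3.198
G0 X0.000 Y0.000
G1 X18.884 Y0.000
G1 X18.884 Y28.007
G1 X0.000 Y28.007
G1 X0.000 Y0.000
; layer 3
G0 Z4.798
G0 X0.000 Y0.000
G1 X18.884 Y0.000
G1 X18.884 Y28.007
G1 X0.000 Y28.007
G1 X0.000 Y0.000
; layer 4
G0 Z6.397
G0 X0.000 Y0.000
G1 X18.884 Y0.000
G1 X18.884 Y28.007
G1 X0.000 Y28.007
G1 X0.000 Y0.000
; layer 5
G0 Z7.996
G0 X0.000 Y0.000
G1 X18.884 Y0.000
G1 X18.884 Y28.007
G1 X0.000 Y28.007
G1 X0.000 Y0.000
; layer 6
G0 Z9.595
G0 X0.000 Y0.000
G1 X18.884 Y0.000
G1 X18.884 Y28.007
G1 X0.000 Y28.007
G1 X0.000 Y0.000
M2 ; end

The solid is a rectangular box, roughly 18.9 × 28 mm footprint and 9.6 mm tall. Slicing at Δz = 1.599 mm — 6 equal slices spanning the solid's height, so layer i sits at z = i·h/6 — gives 6 non-empty perimeters. Each is a 4-segment closed polygon; G0 lifts to the layer z and rapids to the start vertex, then G1 traces the edges.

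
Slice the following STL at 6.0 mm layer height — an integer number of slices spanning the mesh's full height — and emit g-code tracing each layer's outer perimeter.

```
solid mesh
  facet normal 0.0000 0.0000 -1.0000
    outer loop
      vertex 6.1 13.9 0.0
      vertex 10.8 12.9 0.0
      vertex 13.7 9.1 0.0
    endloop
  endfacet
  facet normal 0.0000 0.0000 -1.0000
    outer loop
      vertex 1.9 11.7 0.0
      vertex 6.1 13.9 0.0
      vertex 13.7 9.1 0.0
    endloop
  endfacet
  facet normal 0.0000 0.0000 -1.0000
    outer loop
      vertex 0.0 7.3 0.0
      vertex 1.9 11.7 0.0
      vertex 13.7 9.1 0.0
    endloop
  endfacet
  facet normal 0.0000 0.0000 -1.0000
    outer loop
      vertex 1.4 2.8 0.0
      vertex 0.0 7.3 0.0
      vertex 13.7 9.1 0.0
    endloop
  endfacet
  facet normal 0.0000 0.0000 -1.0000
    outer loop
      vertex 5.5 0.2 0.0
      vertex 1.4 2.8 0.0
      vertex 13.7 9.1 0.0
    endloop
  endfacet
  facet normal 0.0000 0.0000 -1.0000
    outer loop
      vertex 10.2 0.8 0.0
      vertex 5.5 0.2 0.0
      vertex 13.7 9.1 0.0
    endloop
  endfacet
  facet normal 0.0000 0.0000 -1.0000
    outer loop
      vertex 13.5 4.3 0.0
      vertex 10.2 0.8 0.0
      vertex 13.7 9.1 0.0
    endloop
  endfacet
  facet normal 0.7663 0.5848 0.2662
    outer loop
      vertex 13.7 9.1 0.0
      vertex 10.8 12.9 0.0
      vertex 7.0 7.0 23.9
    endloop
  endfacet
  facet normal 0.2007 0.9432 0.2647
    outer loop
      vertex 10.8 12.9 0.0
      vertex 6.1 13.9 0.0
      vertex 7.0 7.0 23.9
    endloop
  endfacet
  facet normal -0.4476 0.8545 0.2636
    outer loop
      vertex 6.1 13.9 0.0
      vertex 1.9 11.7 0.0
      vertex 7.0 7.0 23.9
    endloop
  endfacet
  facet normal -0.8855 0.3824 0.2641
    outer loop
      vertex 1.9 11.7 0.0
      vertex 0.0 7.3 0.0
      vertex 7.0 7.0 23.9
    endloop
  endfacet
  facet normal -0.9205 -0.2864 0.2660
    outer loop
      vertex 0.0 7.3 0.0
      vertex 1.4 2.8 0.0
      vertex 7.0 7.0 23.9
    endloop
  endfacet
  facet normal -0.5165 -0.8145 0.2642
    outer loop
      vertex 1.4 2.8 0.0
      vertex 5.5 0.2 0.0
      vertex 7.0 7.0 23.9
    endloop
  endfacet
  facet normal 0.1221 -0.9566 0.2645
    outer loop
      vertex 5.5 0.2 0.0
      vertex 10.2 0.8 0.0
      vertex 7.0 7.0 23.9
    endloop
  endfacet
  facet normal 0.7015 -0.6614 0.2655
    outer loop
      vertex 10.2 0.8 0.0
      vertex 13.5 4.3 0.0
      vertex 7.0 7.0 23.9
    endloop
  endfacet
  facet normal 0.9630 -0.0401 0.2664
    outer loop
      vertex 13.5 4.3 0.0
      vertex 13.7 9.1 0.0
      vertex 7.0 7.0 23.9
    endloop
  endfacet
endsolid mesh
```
; perimeter-only toolpath
G21 ; units = mm
G90 ; absolute positioning
G28 ; home
; layer 1
G0 Z6.0
G0 X12.0 Y8.6
G1 X9.9 Y11.4
G1 X6.3 Y12.2
G1 X3.2 Y10.5
G1 X1.8 Y7.2
G1 X2.8 Y3.8
G1 X5.9 Y1.9
G1 X9.4 Y2.4
G1 X11.9 Y5.0
G1 X12.0 Y8.6
; layer 2
G0 Z11.9
G0 X10.3 Y8.1
G1 X8.9 Y9.9
G1 X6.5 Y10.4
G1 X4.5 Y9.3
G1 X3.5 Y7.2
G1 X4.2 Y4.9
G1 X6.2 Y3.6
G1 X8.6 Y3.9
G1 X10.2 Y5.7
G1 X10.3 Y8.1
; layer 3
G0 Z17.9
G0 X8.7 Y7.5
G1 X8.0 Y8.5
G1 X6.8 Y8.7
G1 X5.7 Y8.2
G1 X5.2 Y7.1
G1 X5.6 Y5.9
G1 X6.6 Y5.3
G1 X7.8 Y5.4
G1 X8.6 Y6.3
G1 X8.7 Y7.5
M2 ; end

The solid is a regular 9-sided pyramid, base circumscribed radius ≈ 7 mm, apex at z ≈ 23.9 mm. Slicing at Δz = 6.0 mm — 4 equal slices spanning the solid's height, so layer i sits at z = i·h/4 — gives 3 non-empty perimeters. Each is a 9-segment closed polygon; G0 lifts to the layer z and rapids to the start vertex, then G1 traces the edges. The cross-section shrinks linearly with z (the slice at the apex is degenerate and omitted).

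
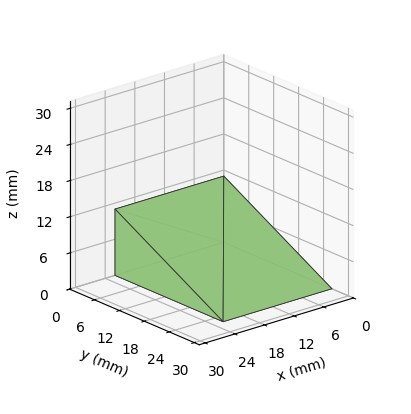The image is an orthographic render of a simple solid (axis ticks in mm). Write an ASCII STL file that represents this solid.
Reading the render: the shape is a wedge (ramp): 22 × 26 mm base, rising to 11 mm along the y=0 edge and sloping linearly to z=0 at y=26 (dimensions read to the nearest mm from the axis ticks). For the STL, each face is triangulated and given an outward normal.

solid part
  facet normal 0.0000 0.0000 -1.0000
    outer loop
      vertex 22.00 26.00 0.00
      vertex 22.00 0.00 0.00
      vertex 0.00 0.00 0.00
    endloop
  endfacet
  facet normal 0.0000 0.0000 -1.0000
    outer loop
      vertex 0.00 26.00 0.00
      vertex 22.00 26.00 0.00
      vertex 0.00 0.00 0.00
    endloop
  endfacet
  facet normal 0.0000 -1.0000 0.0000
    outer loop
      vertex 0.00 0.00 0.00
      vertex 22.00 0.00 0.00
      vertex 22.00 0.00 11.00
    endloop
  endfacet
  facet normal 0.0000 -1.0000 0.0000
    outer loop
      vertex 0.00 0.00 0.00
      vertex 22.00 0.00 11.00
      vertex 0.00 0.00 11.00
    endloop
  endfacet
  facet normal 0.0000 0.3896 0.9210
    outer loop
      vertex 0.00 0.00 11.00
      vertex 22.00 0.00 11.00
      vertex 22.00 26.00 0.00
    endloop
  endfacet
  facet normal 0.0000 0.3896 0.9210
    outer loop
      vertex 0.00 0.00 11.00
      vertex 22.00 26.00 0.00
      vertex 0.00 26.00 0.00
    endloop
  endfacet
  facet normal -1.0000 0.0000 0.0000
    outer loop
      vertex 0.00 0.00 11.00
      vertex 0.00 26.00 0.00
      vertex 0.00 0.00 0.00
    endloop
  endfacet
  facet normal 1.0000 0.0000 0.0000
    outer loop
      vertex 22.00 0.00 0.00
      vertex 22.00 26.00 0.00
      vertex 22.00 0.00 11.00
    endloop
  endfacet
endsolid part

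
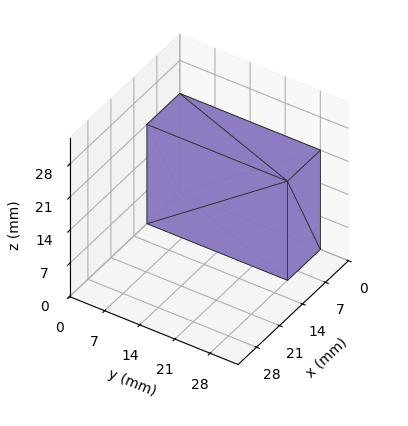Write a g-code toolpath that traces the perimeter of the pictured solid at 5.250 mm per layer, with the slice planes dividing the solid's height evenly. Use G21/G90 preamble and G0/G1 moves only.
Reading the render: the shape is a rectangular box, roughly 10 × 28 mm footprint and 21 mm tall (dimensions read to the nearest mm from the axis ticks). For the g-code, the solid's height is divided into equal slices at the stated Δz and each level perimeter traced with G1 moves after a G0 lift.

; perimeter-only toolpath
G21 ; units = mm
G90 ; absolute positioning
G28 ; home
; layer 1
G0 Z5.250
G0 X0.000 Y0.000
G1 X10.000 Y0.000
G1 X10.000 Y28.000
G1 X0.000 Y28.000
G1 X0.000 Y0.000
; layer 2
G0 Z10.500
G0 X0.000 Y0.000
G1 X10.000 Y0.000
G1 X10.000 Y28.000
G1 X0.000 Y28.000
G1 X0.000 Y0.000
; layer 3
G0 Z15.750
G0 X0.000 Y0.000
G1 X10.000 Y0.000
G1 X10.000 Y28.000
G1 X0.000 Y28.000
G1 X0.000 Y0.000
; layer 4
G0 Z21.000
G0 X0.000 Y0.000
G1 X10.000 Y0.000
G1 X10.000 Y28.000
G1 X0.000 Y28.000
G1 X0.000 Y0.000
M2 ; end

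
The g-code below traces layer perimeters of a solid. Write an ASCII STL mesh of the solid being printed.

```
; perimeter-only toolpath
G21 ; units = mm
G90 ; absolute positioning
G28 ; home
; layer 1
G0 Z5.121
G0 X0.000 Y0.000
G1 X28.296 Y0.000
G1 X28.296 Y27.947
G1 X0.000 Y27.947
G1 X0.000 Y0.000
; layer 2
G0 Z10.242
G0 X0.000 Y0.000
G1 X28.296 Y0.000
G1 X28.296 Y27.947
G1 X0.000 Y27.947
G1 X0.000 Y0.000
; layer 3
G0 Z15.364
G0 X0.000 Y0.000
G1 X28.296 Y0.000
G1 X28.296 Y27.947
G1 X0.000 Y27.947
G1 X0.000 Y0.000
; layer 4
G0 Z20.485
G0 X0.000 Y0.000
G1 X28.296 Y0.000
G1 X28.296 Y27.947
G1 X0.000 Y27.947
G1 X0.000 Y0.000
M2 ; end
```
solid part
  facet normal 0.0000 0.0000 -1.0000
    outer loop
      vertex 28.296 27.947 0.000
      vertex 28.296 0.000 0.000
      vertex 0.000 0.000 0.000
    endloop
  endfacet
  facet normal 0.0000 0.0000 -1.0000
    outer loop
      vertex 0.000 27.947 0.000
      vertex 28.296 27.947 0.000
      vertex 0.000 0.000 0.000
    endloop
  endfacet
  facet normal 0.0000 0.0000 1.0000
    outer loop
      vertex 0.000 0.000 20.485
      vertex 28.296 0.000 20.485
      vertex 28.296 27.947 20.485
    endloop
  endfacet
  facet normal 0.0000 0.0000 1.0000
    outer loop
      vertex 0.000 0.000 20.485
      vertex 28.296 27.947 20.485
      vertex 0.000 27.947 20.485
    endloop
  endfacet
  facet normal 0.0000 -1.0000 0.0000
    outer loop
      vertex 0.000 0.000 0.000
      vertex 28.296 0.000 0.000
      vertex 28.296 0.000 20.485
    endloop
  endfacet
  facet normal 0.0000 -1.0000 0.0000
    outer loop
      vertex 0.000 0.000 0.000
      vertex 28.296 0.000 20.485
      vertex 0.000 0.000 20.485
    endloop
  endfacet
  facet normal 0.0000 1.0000 0.0000
    outer loop
      vertex 28.296 27.947 20.485
      vertex 28.296 27.947 0.000
      vertex 0.000 27.947 0.000
    endloop
  endfacet
  facet normal 0.0000 1.0000 0.0000
    outer loop
      vertex 0.000 27.947 20.485
      vertex 28.296 27.947 20.485
      vertex 0.000 27.947 0.000
    endloop
  endfacet
  facet normal -1.0000 0.0000 0.0000
    outer loop
      vertex 0.000 27.947 20.485
      vertex 0.000 27.947 0.000
      vertex 0.000 0.000 0.000
    endloop
  endfacet
  facet normal -1.0000 0.0000 0.0000
    outer loop
      vertex 0.000 0.000 20.485
      vertex 0.000 27.947 20.485
      vertex 0.000 0.000 0.000
    endloop
  endfacet
  facet normal 1.0000 0.0000 0.0000
    outer loop
      vertex 28.296 0.000 0.000
      vertex 28.296 27.947 0.000
      vertex 28.296 27.947 20.485
    endloop
  endfacet
  facet normal 1.0000 0.0000 0.0000
    outer loop
      vertex 28.296 0.000 0.000
      vertex 28.296 27.947 20.485
      vertex 28.296 0.000 20.485
    endloop
  endfacet
endsolid part

The G0 Z moves step by Δz≈5.121 mm. Every layer's G1 loop is the same polygon, so the solid is a straight extrusion of it from z=0 to z≈20.5. Closing with flat bottom and top caps and triangulating gives 12 facets — a rectangular box, roughly 28.3 × 27.9 mm footprint and 20.5 mm tall.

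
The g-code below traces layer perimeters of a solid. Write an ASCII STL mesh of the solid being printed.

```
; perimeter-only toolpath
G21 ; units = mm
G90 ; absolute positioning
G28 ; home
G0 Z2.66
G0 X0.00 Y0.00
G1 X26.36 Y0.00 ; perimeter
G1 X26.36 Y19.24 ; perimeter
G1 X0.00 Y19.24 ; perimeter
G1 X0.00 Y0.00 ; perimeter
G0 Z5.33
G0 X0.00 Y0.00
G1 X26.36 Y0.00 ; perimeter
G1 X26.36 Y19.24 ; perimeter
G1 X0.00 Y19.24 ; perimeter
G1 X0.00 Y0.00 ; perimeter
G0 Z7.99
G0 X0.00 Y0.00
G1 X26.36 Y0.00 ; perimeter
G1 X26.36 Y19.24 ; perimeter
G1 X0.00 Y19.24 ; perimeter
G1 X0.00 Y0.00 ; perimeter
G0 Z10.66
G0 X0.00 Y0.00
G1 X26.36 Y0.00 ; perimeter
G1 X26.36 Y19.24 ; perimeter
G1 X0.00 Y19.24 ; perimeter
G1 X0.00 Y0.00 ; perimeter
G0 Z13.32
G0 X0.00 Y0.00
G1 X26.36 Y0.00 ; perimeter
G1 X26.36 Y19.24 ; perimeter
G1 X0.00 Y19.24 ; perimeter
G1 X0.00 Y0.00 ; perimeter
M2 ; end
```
solid part
  facet normal 0.0000 0.0000 -1.0000
    outer loop
      vertex 26.36 19.24 0.00
      vertex 26.36 0.00 0.00
      vertex 0.00 0.00 0.00
    endloop
  endfacet
  facet normal 0.0000 0.0000 -1.0000
    outer loop
      vertex 0.00 19.24 0.00
      vertex 26.36 19.24 0.00
      vertex 0.00 0.00 0.00
    endloop
  endfacet
  facet normal 0.0000 0.0000 1.0000
    outer loop
      vertex 0.00 0.00 13.32
      vertex 26.36 0.00 13.32
      vertex 26.36 19.24 13.32
    endloop
  endfacet
  facet normal 0.0000 0.0000 1.0000
    outer loop
      vertex 0.00 0.00 13.32
      vertex 26.36 19.24 13.32
      vertex 0.00 19.24 13.32
    endloop
  endfacet
  facet normal 0.0000 -1.0000 0.0000
    outer loop
      vertex 0.00 0.00 0.00
      vertex 26.36 0.00 0.00
      vertex 26.36 0.00 13.32
    endloop
  endfacet
  facet normal 0.0000 -1.0000 0.0000
    outer loop
      vertex 0.00 0.00 0.00
      vertex 26.36 0.00 13.32
      vertex 0.00 0.00 13.32
    endloop
  endfacet
  facet normal 0.0000 1.0000 0.0000
    outer loop
      vertex 26.36 19.24 13.32
      vertex 26.36 19.24 0.00
      vertex 0.00 19.24 0.00
    endloop
  endfacet
  facet normal 0.0000 1.0000 0.0000
    outer loop
      vertex 0.00 19.24 13.32
      vertex 26.36 19.24 13.32
      vertex 0.00 19.24 0.00
    endloop
  endfacet
  facet normal -1.0000 0.0000 0.0000
    outer loop
      vertex 0.00 19.24 13.32
      vertex 0.00 19.24 0.00
      vertex 0.00 0.00 0.00
    endloop
  endfacet
  facet normal -1.0000 0.0000 0.0000
    outer loop
      vertex 0.00 0.00 13.32
      vertex 0.00 19.24 13.32
      vertex 0.00 0.00 0.00
    endloop
  endfacet
  facet normal 1.0000 0.0000 0.0000
    outer loop
      vertex 26.36 0.00 0.00
      vertex 26.36 19.24 0.00
      vertex 26.36 19.24 13.32
    endloop
  endfacet
  facet normal 1.0000 0.0000 0.0000
    outer loop
      vertex 26.36 0.00 0.00
      vertex 26.36 19.24 13.32
      vertex 26.36 0.00 13.32
    endloop
  endfacet
endsolid part

The G0 Z moves step by Δz≈2.66 mm. Every layer's G1 loop is the same polygon, so the solid is a straight extrusion of it from z=0 to z≈13.3. Closing with flat bottom and top caps and triangulating gives 12 facets — a rectangular box, roughly 26.4 × 19.2 mm footprint and 13.3 mm tall.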